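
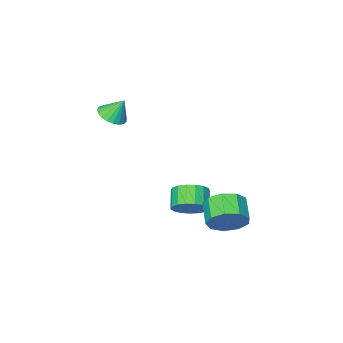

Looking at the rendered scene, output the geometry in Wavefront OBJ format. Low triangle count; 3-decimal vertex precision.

v -0.958 -4.177 1.524
v -0.284 -4.24 1.823
v -1.362 -3.783 2.516
v -0.279 -3.953 1.712
v -0.39 -3.705 1.568
v -0.6 -3.538 1.417
v -0.872 -3.482 1.284
v -1.159 -3.546 1.193
v -1.411 -3.719 1.159
v -1.585 -3.971 1.188
v -1.651 -4.259 1.276
v -1.596 -4.532 1.406
v -1.432 -4.744 1.557
v -1.186 -4.858 1.702
v -0.9 -4.854 1.817
v -0.625 -4.733 1.881
v -0.407 -4.515 1.883
v -3.71 0.85 -3.747
v -3.203 0.244 -4.343
v -3.722 -0.736 -3.789
v -4.23 -0.13 -3.193
v -2.845 0.371 -3.783
v -3.364 -0.609 -3.228
v -2.891 0.722 -3.206
v -3.411 -0.257 -2.651
v -3.321 1.134 -2.882
v -3.84 0.154 -2.328
v -3.933 1.412 -2.963
v -4.452 0.432 -2.409
v -4.441 1.427 -3.411
v -4.96 0.447 -2.856
v -4.607 1.173 -4.016
v -5.126 0.193 -3.462
v -4.353 0.767 -4.496
v -4.872 -0.213 -3.941
v -3.799 0.4 -4.625
v -4.318 -0.58 -4.07
v -3.42 -1.652 -4.174
v -2.972 -1.327 -3.49
v -3.471 -2.043 -2.822
v -3.92 -2.368 -3.506
v -3.322 -1.093 -3.502
v -3.822 -1.809 -2.833
v -3.694 -0.987 -3.667
v -4.194 -1.704 -2.998
v -4.004 -1.034 -3.948
v -4.504 -1.75 -3.28
v -4.18 -1.222 -4.282
v -4.68 -1.938 -3.613
v -4.182 -1.508 -4.59
v -4.682 -2.225 -3.922
v -4.009 -1.828 -4.804
v -4.509 -2.544 -4.135
v -3.702 -2.107 -4.873
v -4.202 -2.823 -4.204
v -3.329 -2.282 -4.782
v -3.829 -2.998 -4.114
v -2.978 -2.312 -4.552
v -3.478 -3.029 -3.883
v -2.728 -2.192 -4.235
v -3.228 -2.908 -3.567
v -2.636 -1.947 -3.905
v -3.136 -2.664 -3.236
v -2.724 -1.635 -3.636
v -3.224 -2.352 -2.967
f 2 1 4
f 2 4 3
f 4 1 5
f 4 5 3
f 5 1 6
f 5 6 3
f 6 1 7
f 6 7 3
f 7 1 8
f 7 8 3
f 8 1 9
f 8 9 3
f 9 1 10
f 9 10 3
f 10 1 11
f 10 11 3
f 11 1 12
f 11 12 3
f 12 1 13
f 12 13 3
f 13 1 14
f 13 14 3
f 14 1 15
f 14 15 3
f 15 1 16
f 15 16 3
f 16 1 17
f 16 17 3
f 17 1 2
f 17 2 3
f 19 18 22
f 19 22 20
f 20 22 23
f 20 23 21
f 22 18 24
f 22 24 23
f 23 24 25
f 23 25 21
f 24 18 26
f 24 26 25
f 25 26 27
f 25 27 21
f 26 18 28
f 26 28 27
f 27 28 29
f 27 29 21
f 28 18 30
f 28 30 29
f 29 30 31
f 29 31 21
f 30 18 32
f 30 32 31
f 31 32 33
f 31 33 21
f 32 18 34
f 32 34 33
f 33 34 35
f 33 35 21
f 34 18 36
f 34 36 35
f 35 36 37
f 35 37 21
f 36 18 19
f 36 19 37
f 37 19 20
f 37 20 21
f 39 38 42
f 39 42 40
f 40 42 43
f 40 43 41
f 42 38 44
f 42 44 43
f 43 44 45
f 43 45 41
f 44 38 46
f 44 46 45
f 45 46 47
f 45 47 41
f 46 38 48
f 46 48 47
f 47 48 49
f 47 49 41
f 48 38 50
f 48 50 49
f 49 50 51
f 49 51 41
f 50 38 52
f 50 52 51
f 51 52 53
f 51 53 41
f 52 38 54
f 52 54 53
f 53 54 55
f 53 55 41
f 54 38 56
f 54 56 55
f 55 56 57
f 55 57 41
f 56 38 58
f 56 58 57
f 57 58 59
f 57 59 41
f 58 38 60
f 58 60 59
f 59 60 61
f 59 61 41
f 60 38 62
f 60 62 61
f 61 62 63
f 61 63 41
f 62 38 64
f 62 64 63
f 63 64 65
f 63 65 41
f 64 38 39
f 64 39 65
f 65 39 40
f 65 40 41



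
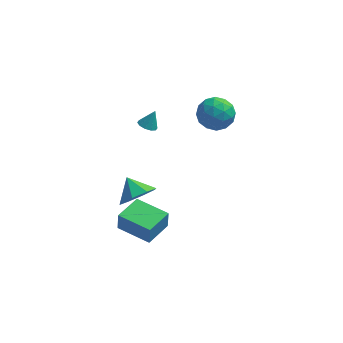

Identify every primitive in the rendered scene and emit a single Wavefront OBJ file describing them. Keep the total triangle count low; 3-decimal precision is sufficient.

v -2.639 -4.091 -2.933
v -2.6 -4.063 -1.865
v -1.867 -2.657 -2.999
v -1.829 -2.629 -1.93
v -0.931 -5.011 -2.97
v -0.893 -4.983 -1.901
v -0.16 -3.577 -3.035
v -0.121 -3.549 -1.967
v 1.249 3.431 0.155
v 2.101 3.435 0.841
v 1.319 1.665 0.079
v 2.171 1.669 0.765
v 1.178 1.953 1.125
v 1.135 3.044 1.171
v 2.285 2.056 -0.251
v 2.242 3.147 -0.205
v 2.741 2.585 0.59
v 2.057 2.522 1.44
v 1.363 2.578 -0.52
v 0.679 2.515 0.33
v 1.669 3.588 0.505
v 1.751 1.512 0.415
v 1.167 1.679 0.627
v 1.668 1.681 1.03
v 1.101 3.358 0.699
v 1.602 3.361 1.102
v 1.059 2.49 1.269
v 1.818 1.739 -0.182
v 2.319 1.742 0.221
v 1.752 3.419 -0.11
v 2.253 3.421 0.293
v 2.361 2.61 -0.349
v 2.546 3.091 0.76
v 2.587 2.053 0.716
v 2.654 2.28 0.118
v 2.629 2.922 0.146
v 2.144 3.054 1.26
v 2.185 2.015 1.215
v 1.601 2.182 1.427
v 1.576 2.824 1.454
v 2.52 2.554 1.112
v 1.235 3.085 -0.295
v 1.276 2.046 -0.34
v 1.844 2.276 -0.534
v 1.819 2.918 -0.507
v 0.833 3.047 0.204
v 0.874 2.009 0.16
v 0.791 2.178 0.774
v 0.766 2.82 0.802
v 0.9 2.546 -0.192
v -1.893 -1.771 -2.686
v -1.113 -1.008 -2.824
v -2.567 -0.949 -1.954
v -1.71 -0.969 -3.417
v -2.414 -1.4 -3.581
v -2.813 -2.048 -3.221
v -2.674 -2.534 -2.548
v -2.077 -2.572 -1.955
v -1.372 -2.141 -1.791
v -0.973 -1.493 -2.151
v -1.707 0.995 0.662
v -1.236 0.704 0.581
v -1.333 1.345 1.578
v -1.192 1.018 0.443
v -1.345 1.324 0.389
v -1.636 1.504 0.439
v -1.954 1.49 0.574
v -2.178 1.287 0.743
v -2.222 0.972 0.88
v -2.069 0.666 0.935
v -1.778 0.486 0.885
v -1.459 0.5 0.749
f 2 4 1
f 5 2 1
f 1 4 3
f 3 5 1
f 2 8 4
f 6 2 5
f 6 8 2
f 4 8 3
f 7 5 3
f 3 8 7
f 7 6 5
f 8 6 7
f 9 46 25
f 46 20 49
f 25 49 14
f 46 49 25
f 9 25 21
f 25 14 26
f 21 26 10
f 25 26 21
f 9 21 30
f 21 10 31
f 30 31 16
f 21 31 30
f 9 30 42
f 30 16 45
f 42 45 19
f 30 45 42
f 9 42 46
f 42 19 50
f 46 50 20
f 42 50 46
f 10 26 37
f 26 14 40
f 37 40 18
f 26 40 37
f 14 49 27
f 49 20 48
f 27 48 13
f 49 48 27
f 20 50 47
f 50 19 43
f 47 43 11
f 50 43 47
f 19 45 44
f 45 16 32
f 44 32 15
f 45 32 44
f 16 31 36
f 31 10 33
f 36 33 17
f 31 33 36
f 12 38 24
f 38 18 39
f 24 39 13
f 38 39 24
f 12 24 22
f 24 13 23
f 22 23 11
f 24 23 22
f 12 22 29
f 22 11 28
f 29 28 15
f 22 28 29
f 12 29 34
f 29 15 35
f 34 35 17
f 29 35 34
f 12 34 38
f 34 17 41
f 38 41 18
f 34 41 38
f 13 39 27
f 39 18 40
f 27 40 14
f 39 40 27
f 11 23 47
f 23 13 48
f 47 48 20
f 23 48 47
f 15 28 44
f 28 11 43
f 44 43 19
f 28 43 44
f 17 35 36
f 35 15 32
f 36 32 16
f 35 32 36
f 18 41 37
f 41 17 33
f 37 33 10
f 41 33 37
f 52 51 54
f 52 54 53
f 54 51 55
f 54 55 53
f 55 51 56
f 55 56 53
f 56 51 57
f 56 57 53
f 57 51 58
f 57 58 53
f 58 51 59
f 58 59 53
f 59 51 60
f 59 60 53
f 60 51 52
f 60 52 53
f 62 61 64
f 62 64 63
f 64 61 65
f 64 65 63
f 65 61 66
f 65 66 63
f 66 61 67
f 66 67 63
f 67 61 68
f 67 68 63
f 68 61 69
f 68 69 63
f 69 61 70
f 69 70 63
f 70 61 71
f 70 71 63
f 71 61 72
f 71 72 63
f 72 61 62
f 72 62 63



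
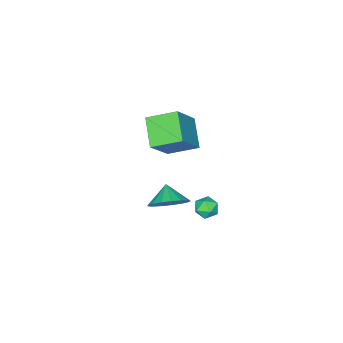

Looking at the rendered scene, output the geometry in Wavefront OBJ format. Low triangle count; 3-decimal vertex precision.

v -0.266 -2.088 -3.036
v 0.023 -1.759 -2.498
v 0.717 -2.581 -3.262
v 1.006 -2.252 -2.724
v 0.536 -2.751 -2.614
v -0.071 -2.446 -2.474
v 0.811 -1.894 -3.286
v 0.204 -1.589 -3.146
v 0.689 -1.639 -2.653
v 0.519 -2.168 -2.237
v 0.221 -2.172 -3.523
v 0.051 -2.701 -3.107
v 1.602 -3.615 1.335
v 0.694 -4.746 2.296
v 0.716 -2.363 1.969
v -0.192 -3.494 2.931
v 3.052 -3.406 2.949
v 2.144 -4.537 3.911
v 2.166 -2.154 3.584
v 1.258 -3.285 4.545
v 2.328 -2.881 -1.596
v 3.079 -2.709 -0.868
v 1.792 -3.559 -0.884
v 2.737 -2.345 -0.778
v 2.301 -2.104 -0.876
v 1.872 -2.04 -1.138
v 1.547 -2.17 -1.506
v 1.401 -2.462 -1.894
v 1.467 -2.85 -2.214
v 1.73 -3.245 -2.392
v 2.13 -3.557 -2.388
v 2.576 -3.714 -2.203
v 2.964 -3.68 -1.879
v 3.207 -3.463 -1.49
v 3.248 -3.112 -1.125
f 1 12 6
f 1 6 2
f 1 2 8
f 1 8 11
f 1 11 12
f 2 6 10
f 6 12 5
f 12 11 3
f 11 8 7
f 8 2 9
f 4 10 5
f 4 5 3
f 4 3 7
f 4 7 9
f 4 9 10
f 5 10 6
f 3 5 12
f 7 3 11
f 9 7 8
f 10 9 2
f 14 16 13
f 17 14 13
f 13 16 15
f 15 17 13
f 14 20 16
f 18 14 17
f 18 20 14
f 16 20 15
f 19 17 15
f 15 20 19
f 19 18 17
f 20 18 19
f 22 21 24
f 22 24 23
f 24 21 25
f 24 25 23
f 25 21 26
f 25 26 23
f 26 21 27
f 26 27 23
f 27 21 28
f 27 28 23
f 28 21 29
f 28 29 23
f 29 21 30
f 29 30 23
f 30 21 31
f 30 31 23
f 31 21 32
f 31 32 23
f 32 21 33
f 32 33 23
f 33 21 34
f 33 34 23
f 34 21 35
f 34 35 23
f 35 21 22
f 35 22 23



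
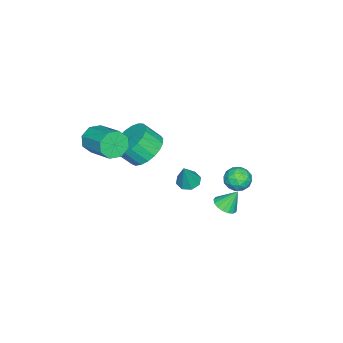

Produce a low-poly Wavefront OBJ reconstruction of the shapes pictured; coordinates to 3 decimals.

v 0.394 -1.528 1.622
v 1.406 -1.312 1.393
v 1.759 -2.036 2.269
v 0.746 -2.252 2.498
v 1.31 -1 1.689
v 1.663 -1.724 2.565
v 1.057 -0.779 1.974
v 1.409 -1.504 2.85
v 0.688 -0.688 2.198
v 1.041 -1.412 3.074
v 0.269 -0.742 2.322
v 0.621 -1.466 3.198
v -0.129 -0.932 2.326
v 0.224 -1.656 3.201
v -0.437 -1.225 2.207
v -0.084 -1.949 3.083
v -0.6 -1.57 1.988
v -0.248 -2.294 2.864
v -0.592 -1.908 1.705
v -0.24 -2.632 2.581
v -0.414 -2.18 1.408
v -0.061 -2.905 2.284
v -0.096 -2.34 1.148
v 0.257 -3.064 2.024
v 0.307 -2.359 0.97
v 0.66 -3.083 1.846
v 0.725 -2.234 0.904
v 1.077 -2.959 1.78
v 1.085 -1.988 0.963
v 1.438 -2.712 1.839
v 1.326 -1.661 1.136
v 1.679 -2.386 2.012
v 2.567 3.536 1.162
v 3.066 3.902 1.117
v 2.293 4.024 2.098
v 2.853 4.054 0.976
v 2.576 4.087 0.878
v 2.296 3.994 0.844
v 2.078 3.797 0.884
v 1.972 3.539 0.987
v 2.002 3.281 1.13
v 2.162 3.082 1.281
v 2.414 2.986 1.404
v 2.702 3.017 1.472
v 2.958 3.166 1.469
v 3.125 3.4 1.396
v 3.163 3.666 1.269
v -1.618 -0.309 -1.7
v -1.257 -0.805 -1.845
v -1.002 -0.271 -0.3
v -1.044 -0.385 -1.95
v -1.168 0.079 -1.909
v -1.554 0.316 -1.745
v -1.978 0.187 -1.555
v -2.191 -0.233 -1.45
v -2.068 -0.698 -1.492
v -1.681 -0.934 -1.655
v -1.915 2.803 -0.369
v -1.283 3.048 -0.656
v -1.377 1.792 -0.044
v -0.745 2.037 -0.331
v -1.02 2.352 0.274
v -1.353 2.977 0.073
v -1.307 1.863 -0.773
v -1.64 2.488 -0.974
v -0.907 2.466 -0.906
v -0.73 2.769 -0.259
v -1.93 2.071 -0.441
v -1.753 2.374 0.206
v -1.647 3.014 -0.541
v -1.013 1.826 -0.159
v -1.175 2.011 0.197
v -0.804 2.155 0.028
v -1.688 2.973 -0.112
v -1.316 3.116 -0.281
v -1.161 2.708 0.265
v -1.344 1.724 -0.419
v -0.972 1.867 -0.588
v -1.856 2.685 -0.728
v -1.485 2.829 -0.897
v -1.499 2.132 -0.965
v -1.054 2.816 -0.857
v -0.737 2.222 -0.666
v -1.068 2.12 -0.926
v -1.264 2.487 -1.044
v -0.95 2.994 -0.476
v -0.633 2.4 -0.285
v -0.795 2.585 0.07
v -0.991 2.953 -0.048
v -0.729 2.652 -0.623
v -2.027 2.44 -0.415
v -1.71 1.846 -0.224
v -1.669 1.887 -0.652
v -1.865 2.255 -0.77
v -1.923 2.618 -0.034
v -1.606 2.024 0.157
v -1.396 2.353 0.344
v -1.592 2.72 0.226
v -1.931 2.188 -0.077
v 2.145 -3.284 3.115
v 2.639 -3.284 2.499
v 3.449 -1.875 3.148
v 2.955 -1.876 3.765
v 2.143 -2.953 2.398
v 2.953 -1.544 3.048
v 1.648 -2.816 2.718
v 2.458 -1.407 3.368
v 1.445 -2.953 3.271
v 2.255 -1.545 3.92
v 1.651 -3.285 3.732
v 2.461 -1.876 4.381
v 2.147 -3.616 3.832
v 2.957 -2.207 4.482
v 2.642 -3.753 3.512
v 3.452 -2.344 4.162
v 2.845 -3.615 2.96
v 3.655 -2.207 3.609
f 2 1 5
f 2 5 3
f 3 5 6
f 3 6 4
f 5 1 7
f 5 7 6
f 6 7 8
f 6 8 4
f 7 1 9
f 7 9 8
f 8 9 10
f 8 10 4
f 9 1 11
f 9 11 10
f 10 11 12
f 10 12 4
f 11 1 13
f 11 13 12
f 12 13 14
f 12 14 4
f 13 1 15
f 13 15 14
f 14 15 16
f 14 16 4
f 15 1 17
f 15 17 16
f 16 17 18
f 16 18 4
f 17 1 19
f 17 19 18
f 18 19 20
f 18 20 4
f 19 1 21
f 19 21 20
f 20 21 22
f 20 22 4
f 21 1 23
f 21 23 22
f 22 23 24
f 22 24 4
f 23 1 25
f 23 25 24
f 24 25 26
f 24 26 4
f 25 1 27
f 25 27 26
f 26 27 28
f 26 28 4
f 27 1 29
f 27 29 28
f 28 29 30
f 28 30 4
f 29 1 31
f 29 31 30
f 30 31 32
f 30 32 4
f 31 1 2
f 31 2 32
f 32 2 3
f 32 3 4
f 34 33 36
f 34 36 35
f 36 33 37
f 36 37 35
f 37 33 38
f 37 38 35
f 38 33 39
f 38 39 35
f 39 33 40
f 39 40 35
f 40 33 41
f 40 41 35
f 41 33 42
f 41 42 35
f 42 33 43
f 42 43 35
f 43 33 44
f 43 44 35
f 44 33 45
f 44 45 35
f 45 33 46
f 45 46 35
f 46 33 47
f 46 47 35
f 47 33 34
f 47 34 35
f 49 48 51
f 49 51 50
f 51 48 52
f 51 52 50
f 52 48 53
f 52 53 50
f 53 48 54
f 53 54 50
f 54 48 55
f 54 55 50
f 55 48 56
f 55 56 50
f 56 48 57
f 56 57 50
f 57 48 49
f 57 49 50
f 58 95 74
f 95 69 98
f 74 98 63
f 95 98 74
f 58 74 70
f 74 63 75
f 70 75 59
f 74 75 70
f 58 70 79
f 70 59 80
f 79 80 65
f 70 80 79
f 58 79 91
f 79 65 94
f 91 94 68
f 79 94 91
f 58 91 95
f 91 68 99
f 95 99 69
f 91 99 95
f 59 75 86
f 75 63 89
f 86 89 67
f 75 89 86
f 63 98 76
f 98 69 97
f 76 97 62
f 98 97 76
f 69 99 96
f 99 68 92
f 96 92 60
f 99 92 96
f 68 94 93
f 94 65 81
f 93 81 64
f 94 81 93
f 65 80 85
f 80 59 82
f 85 82 66
f 80 82 85
f 61 87 73
f 87 67 88
f 73 88 62
f 87 88 73
f 61 73 71
f 73 62 72
f 71 72 60
f 73 72 71
f 61 71 78
f 71 60 77
f 78 77 64
f 71 77 78
f 61 78 83
f 78 64 84
f 83 84 66
f 78 84 83
f 61 83 87
f 83 66 90
f 87 90 67
f 83 90 87
f 62 88 76
f 88 67 89
f 76 89 63
f 88 89 76
f 60 72 96
f 72 62 97
f 96 97 69
f 72 97 96
f 64 77 93
f 77 60 92
f 93 92 68
f 77 92 93
f 66 84 85
f 84 64 81
f 85 81 65
f 84 81 85
f 67 90 86
f 90 66 82
f 86 82 59
f 90 82 86
f 101 100 104
f 101 104 102
f 102 104 105
f 102 105 103
f 104 100 106
f 104 106 105
f 105 106 107
f 105 107 103
f 106 100 108
f 106 108 107
f 107 108 109
f 107 109 103
f 108 100 110
f 108 110 109
f 109 110 111
f 109 111 103
f 110 100 112
f 110 112 111
f 111 112 113
f 111 113 103
f 112 100 114
f 112 114 113
f 113 114 115
f 113 115 103
f 114 100 116
f 114 116 115
f 115 116 117
f 115 117 103
f 116 100 101
f 116 101 117
f 117 101 102
f 117 102 103



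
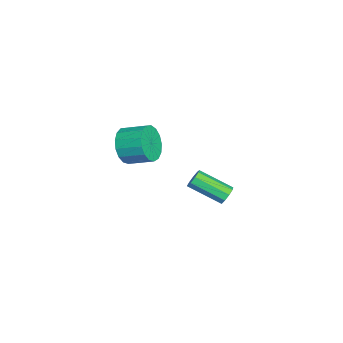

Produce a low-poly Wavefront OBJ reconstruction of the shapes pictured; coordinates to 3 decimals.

v 1.568 -1.846 3.722
v 2.19 -1.679 2.868
v 2.534 -0.426 3.363
v 1.912 -0.594 4.218
v 1.733 -1.497 2.725
v 2.077 -0.244 3.22
v 1.239 -1.395 2.81
v 1.582 -0.142 3.305
v 0.82 -1.396 3.104
v 1.163 -0.144 3.6
v 0.572 -1.501 3.54
v 0.916 -0.248 4.036
v 0.553 -1.684 4.018
v 0.896 -0.432 4.513
v 0.766 -1.905 4.428
v 1.11 -0.653 4.923
v 1.163 -2.112 4.676
v 1.507 -0.86 5.172
v 1.653 -2.259 4.706
v 1.997 -1.006 5.201
v 2.123 -2.31 4.51
v 2.467 -1.058 5.006
v 2.467 -2.256 4.134
v 2.81 -1.003 4.63
v 2.604 -2.107 3.664
v 2.948 -0.855 4.159
v 2.504 -1.899 3.207
v 2.848 -0.647 3.702
v -1.868 2.986 -2.553
v -1.45 3.104 -2.139
v -1.893 1.351 -1.193
v -2.312 1.234 -1.607
v -1.812 3.259 -2.021
v -2.255 1.506 -1.076
v -2.2 3.286 -2.152
v -2.643 1.534 -1.207
v -2.433 3.173 -2.471
v -2.876 1.421 -1.525
v -2.402 2.973 -2.828
v -2.845 1.22 -1.882
v -2.121 2.779 -3.056
v -2.564 1.026 -2.11
v -1.723 2.682 -3.049
v -2.166 0.929 -2.103
v -1.392 2.727 -2.81
v -1.835 0.975 -1.864
v -1.285 2.894 -2.45
v -1.728 1.141 -1.505
f 2 1 5
f 2 5 3
f 3 5 6
f 3 6 4
f 5 1 7
f 5 7 6
f 6 7 8
f 6 8 4
f 7 1 9
f 7 9 8
f 8 9 10
f 8 10 4
f 9 1 11
f 9 11 10
f 10 11 12
f 10 12 4
f 11 1 13
f 11 13 12
f 12 13 14
f 12 14 4
f 13 1 15
f 13 15 14
f 14 15 16
f 14 16 4
f 15 1 17
f 15 17 16
f 16 17 18
f 16 18 4
f 17 1 19
f 17 19 18
f 18 19 20
f 18 20 4
f 19 1 21
f 19 21 20
f 20 21 22
f 20 22 4
f 21 1 23
f 21 23 22
f 22 23 24
f 22 24 4
f 23 1 25
f 23 25 24
f 24 25 26
f 24 26 4
f 25 1 27
f 25 27 26
f 26 27 28
f 26 28 4
f 27 1 2
f 27 2 28
f 28 2 3
f 28 3 4
f 30 29 33
f 30 33 31
f 31 33 34
f 31 34 32
f 33 29 35
f 33 35 34
f 34 35 36
f 34 36 32
f 35 29 37
f 35 37 36
f 36 37 38
f 36 38 32
f 37 29 39
f 37 39 38
f 38 39 40
f 38 40 32
f 39 29 41
f 39 41 40
f 40 41 42
f 40 42 32
f 41 29 43
f 41 43 42
f 42 43 44
f 42 44 32
f 43 29 45
f 43 45 44
f 44 45 46
f 44 46 32
f 45 29 47
f 45 47 46
f 46 47 48
f 46 48 32
f 47 29 30
f 47 30 48
f 48 30 31
f 48 31 32



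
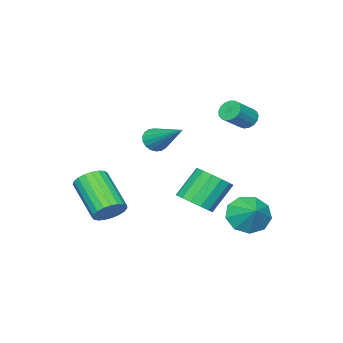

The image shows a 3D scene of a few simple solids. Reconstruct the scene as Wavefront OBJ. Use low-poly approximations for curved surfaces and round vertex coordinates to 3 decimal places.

v 1.299 0.892 1.39
v 1.763 0.618 1.653
v 1.701 2.588 2.45
v 1.874 0.727 1.436
v 1.871 0.869 1.21
v 1.755 1.016 1.019
v 1.548 1.138 0.902
v 1.292 1.211 0.882
v 1.038 1.222 0.962
v 0.835 1.167 1.127
v 0.724 1.057 1.344
v 0.727 0.915 1.57
v 0.844 0.768 1.76
v 1.05 0.646 1.877
v 1.306 0.573 1.898
v 1.561 0.563 1.818
v 0.425 2.15 -2.062
v 1.104 2.089 -1.538
v 0.154 2.389 -0.273
v -0.525 2.45 -0.798
v 1.086 2.518 -1.653
v 0.136 2.818 -0.389
v 0.891 2.849 -1.878
v -0.059 3.149 -0.614
v 0.571 2.993 -2.153
v -0.379 3.293 -0.888
v 0.212 2.91 -2.403
v -0.738 3.21 -1.138
v -0.09 2.624 -2.562
v -1.04 2.924 -1.297
v -0.254 2.211 -2.587
v -1.204 2.511 -1.322
v -0.236 1.782 -2.471
v -1.186 2.082 -1.207
v -0.041 1.451 -2.246
v -0.991 1.751 -0.982
v 0.279 1.307 -1.972
v -0.671 1.607 -0.707
v 0.638 1.39 -1.722
v -0.312 1.69 -0.457
v 0.94 1.676 -1.563
v -0.01 1.976 -0.298
v -2.884 2.267 1.672
v -2.567 2.348 1.231
v -1.538 2.215 1.946
v -1.856 2.133 2.388
v -2.603 2.59 1.328
v -1.574 2.457 2.043
v -2.704 2.758 1.504
v -1.675 2.625 2.219
v -2.846 2.813 1.719
v -1.817 2.68 2.434
v -2.997 2.743 1.923
v -1.968 2.61 2.638
v -3.122 2.564 2.069
v -2.093 2.431 2.785
v -3.193 2.317 2.125
v -2.164 2.183 2.84
v -3.193 2.058 2.077
v -2.164 1.925 2.792
v -3.122 1.847 1.936
v -2.094 1.714 2.652
v -2.997 1.732 1.735
v -1.969 1.599 2.45
v -2.846 1.74 1.52
v -1.818 1.606 2.235
v -2.704 1.868 1.339
v -1.675 1.735 2.054
v -2.603 2.088 1.235
v -1.575 1.954 1.95
v 2.599 -0.383 -2.504
v 3.215 -0.78 -2.706
v 2.637 -2.313 -1.458
v 2.021 -1.917 -1.256
v 3.321 -0.617 -2.457
v 2.743 -2.15 -1.209
v 3.301 -0.413 -2.216
v 2.724 -1.947 -0.968
v 3.161 -0.205 -2.025
v 2.583 -1.738 -0.776
v 2.923 -0.027 -1.916
v 2.345 -1.56 -0.668
v 2.629 0.089 -1.91
v 2.051 -1.444 -0.661
v 2.33 0.124 -2.006
v 1.752 -1.41 -0.757
v 2.078 0.07 -2.188
v 1.5 -1.463 -0.94
v 1.915 -0.061 -2.425
v 1.337 -1.595 -1.177
v 1.871 -0.249 -2.676
v 1.293 -1.782 -1.427
v 1.953 -0.459 -2.897
v 1.375 -1.993 -1.648
v 2.146 -0.657 -3.05
v 1.568 -2.19 -1.801
v 2.418 -0.807 -3.109
v 1.84 -2.34 -1.86
v 2.721 -0.884 -3.063
v 2.143 -2.417 -1.814
v 3.003 -0.874 -2.92
v 2.425 -2.408 -1.672
v -1.43 3.466 -2.962
v -0.613 2.926 -3.002
v -0.85 4.294 -2.298
v -0.631 3.353 -3.519
v -1.023 3.833 -3.775
v -1.606 4.141 -3.651
v -2.106 4.133 -3.204
v -2.29 3.813 -2.645
v -2.071 3.331 -2.234
v -1.553 2.911 -2.164
v -0.977 2.752 -2.467
f 2 1 4
f 2 4 3
f 4 1 5
f 4 5 3
f 5 1 6
f 5 6 3
f 6 1 7
f 6 7 3
f 7 1 8
f 7 8 3
f 8 1 9
f 8 9 3
f 9 1 10
f 9 10 3
f 10 1 11
f 10 11 3
f 11 1 12
f 11 12 3
f 12 1 13
f 12 13 3
f 13 1 14
f 13 14 3
f 14 1 15
f 14 15 3
f 15 1 16
f 15 16 3
f 16 1 2
f 16 2 3
f 18 17 21
f 18 21 19
f 19 21 22
f 19 22 20
f 21 17 23
f 21 23 22
f 22 23 24
f 22 24 20
f 23 17 25
f 23 25 24
f 24 25 26
f 24 26 20
f 25 17 27
f 25 27 26
f 26 27 28
f 26 28 20
f 27 17 29
f 27 29 28
f 28 29 30
f 28 30 20
f 29 17 31
f 29 31 30
f 30 31 32
f 30 32 20
f 31 17 33
f 31 33 32
f 32 33 34
f 32 34 20
f 33 17 35
f 33 35 34
f 34 35 36
f 34 36 20
f 35 17 37
f 35 37 36
f 36 37 38
f 36 38 20
f 37 17 39
f 37 39 38
f 38 39 40
f 38 40 20
f 39 17 41
f 39 41 40
f 40 41 42
f 40 42 20
f 41 17 18
f 41 18 42
f 42 18 19
f 42 19 20
f 44 43 47
f 44 47 45
f 45 47 48
f 45 48 46
f 47 43 49
f 47 49 48
f 48 49 50
f 48 50 46
f 49 43 51
f 49 51 50
f 50 51 52
f 50 52 46
f 51 43 53
f 51 53 52
f 52 53 54
f 52 54 46
f 53 43 55
f 53 55 54
f 54 55 56
f 54 56 46
f 55 43 57
f 55 57 56
f 56 57 58
f 56 58 46
f 57 43 59
f 57 59 58
f 58 59 60
f 58 60 46
f 59 43 61
f 59 61 60
f 60 61 62
f 60 62 46
f 61 43 63
f 61 63 62
f 62 63 64
f 62 64 46
f 63 43 65
f 63 65 64
f 64 65 66
f 64 66 46
f 65 43 67
f 65 67 66
f 66 67 68
f 66 68 46
f 67 43 69
f 67 69 68
f 68 69 70
f 68 70 46
f 69 43 44
f 69 44 70
f 70 44 45
f 70 45 46
f 72 71 75
f 72 75 73
f 73 75 76
f 73 76 74
f 75 71 77
f 75 77 76
f 76 77 78
f 76 78 74
f 77 71 79
f 77 79 78
f 78 79 80
f 78 80 74
f 79 71 81
f 79 81 80
f 80 81 82
f 80 82 74
f 81 71 83
f 81 83 82
f 82 83 84
f 82 84 74
f 83 71 85
f 83 85 84
f 84 85 86
f 84 86 74
f 85 71 87
f 85 87 86
f 86 87 88
f 86 88 74
f 87 71 89
f 87 89 88
f 88 89 90
f 88 90 74
f 89 71 91
f 89 91 90
f 90 91 92
f 90 92 74
f 91 71 93
f 91 93 92
f 92 93 94
f 92 94 74
f 93 71 95
f 93 95 94
f 94 95 96
f 94 96 74
f 95 71 97
f 95 97 96
f 96 97 98
f 96 98 74
f 97 71 99
f 97 99 98
f 98 99 100
f 98 100 74
f 99 71 101
f 99 101 100
f 100 101 102
f 100 102 74
f 101 71 72
f 101 72 102
f 102 72 73
f 102 73 74
f 104 103 106
f 104 106 105
f 106 103 107
f 106 107 105
f 107 103 108
f 107 108 105
f 108 103 109
f 108 109 105
f 109 103 110
f 109 110 105
f 110 103 111
f 110 111 105
f 111 103 112
f 111 112 105
f 112 103 113
f 112 113 105
f 113 103 104
f 113 104 105



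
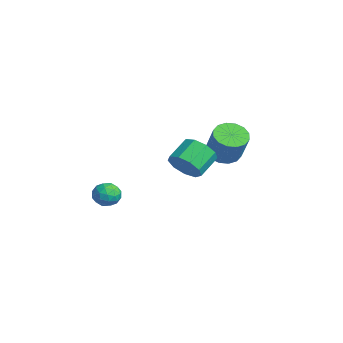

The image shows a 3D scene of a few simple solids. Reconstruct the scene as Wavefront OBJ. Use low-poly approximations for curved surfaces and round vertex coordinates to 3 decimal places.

v -1.323 -1.974 0.58
v -0.759 -2.478 0.609
v -2.101 -2.862 0.251
v -1.537 -3.366 0.28
v -1.797 -3.052 0.918
v -1.316 -2.503 1.121
v -1.544 -2.837 -0.261
v -1.063 -2.288 -0.058
v -0.896 -3.012 0.089
v -1.052 -3.145 0.818
v -1.808 -2.195 0.042
v -1.964 -2.328 0.771
v -0.973 -2.148 0.623
v -1.887 -3.192 0.237
v -2.04 -3.007 0.612
v -1.708 -3.304 0.629
v -1.3 -2.163 0.924
v -0.969 -2.459 0.941
v -1.579 -2.797 1.123
v -1.891 -2.881 -0.081
v -1.56 -3.177 -0.064
v -1.152 -2.036 0.231
v -0.82 -2.333 0.248
v -1.281 -2.543 -0.263
v -0.722 -2.758 0.335
v -1.179 -3.28 0.141
v -1.183 -2.969 -0.177
v -0.9 -2.646 -0.057
v -0.814 -2.836 0.763
v -1.271 -3.358 0.57
v -1.423 -3.174 0.945
v -1.141 -2.851 1.064
v -0.894 -3.15 0.457
v -1.589 -1.982 0.29
v -2.046 -2.504 0.097
v -1.719 -2.489 -0.204
v -1.437 -2.166 -0.085
v -1.681 -2.06 0.719
v -2.138 -2.582 0.525
v -1.96 -2.694 0.917
v -1.677 -2.371 1.037
v -1.966 -2.19 0.403
v 0.658 0.503 2.762
v 1.382 0.521 3.376
v 0.767 1.555 4.072
v 0.042 1.537 3.458
v 1.501 0.925 2.881
v 0.885 1.959 3.577
v 1.225 1.131 2.33
v 0.609 2.165 3.026
v 0.683 1.044 1.981
v 0.068 2.078 2.677
v 0.13 0.703 1.998
v -0.486 1.737 2.694
v -0.176 0.269 2.372
v -0.792 1.303 3.068
v -0.092 -0.056 2.929
v -0.708 0.978 3.624
v 0.343 -0.119 3.407
v -0.273 0.915 4.103
v 0.925 0.109 3.584
v 0.309 1.143 4.28
v -2.39 3.67 1.811
v -1.712 3.176 1.432
v -0.812 3.216 2.991
v -1.49 3.71 3.369
v -1.594 3.63 1.352
v -0.694 3.67 2.91
v -1.688 4.095 1.395
v -0.788 4.135 2.953
v -1.971 4.446 1.549
v -1.071 4.486 3.107
v -2.366 4.589 1.773
v -1.466 4.629 3.331
v -2.767 4.486 2.008
v -1.867 4.526 3.566
v -3.068 4.164 2.189
v -2.168 4.204 3.748
v -3.186 3.71 2.27
v -2.286 3.75 3.828
v -3.092 3.245 2.227
v -2.192 3.285 3.785
v -2.809 2.894 2.073
v -1.909 2.934 3.631
v -2.414 2.751 1.849
v -1.514 2.791 3.407
v -2.013 2.854 1.614
v -1.113 2.894 3.172
f 1 38 17
f 38 12 41
f 17 41 6
f 38 41 17
f 1 17 13
f 17 6 18
f 13 18 2
f 17 18 13
f 1 13 22
f 13 2 23
f 22 23 8
f 13 23 22
f 1 22 34
f 22 8 37
f 34 37 11
f 22 37 34
f 1 34 38
f 34 11 42
f 38 42 12
f 34 42 38
f 2 18 29
f 18 6 32
f 29 32 10
f 18 32 29
f 6 41 19
f 41 12 40
f 19 40 5
f 41 40 19
f 12 42 39
f 42 11 35
f 39 35 3
f 42 35 39
f 11 37 36
f 37 8 24
f 36 24 7
f 37 24 36
f 8 23 28
f 23 2 25
f 28 25 9
f 23 25 28
f 4 30 16
f 30 10 31
f 16 31 5
f 30 31 16
f 4 16 14
f 16 5 15
f 14 15 3
f 16 15 14
f 4 14 21
f 14 3 20
f 21 20 7
f 14 20 21
f 4 21 26
f 21 7 27
f 26 27 9
f 21 27 26
f 4 26 30
f 26 9 33
f 30 33 10
f 26 33 30
f 5 31 19
f 31 10 32
f 19 32 6
f 31 32 19
f 3 15 39
f 15 5 40
f 39 40 12
f 15 40 39
f 7 20 36
f 20 3 35
f 36 35 11
f 20 35 36
f 9 27 28
f 27 7 24
f 28 24 8
f 27 24 28
f 10 33 29
f 33 9 25
f 29 25 2
f 33 25 29
f 44 43 47
f 44 47 45
f 45 47 48
f 45 48 46
f 47 43 49
f 47 49 48
f 48 49 50
f 48 50 46
f 49 43 51
f 49 51 50
f 50 51 52
f 50 52 46
f 51 43 53
f 51 53 52
f 52 53 54
f 52 54 46
f 53 43 55
f 53 55 54
f 54 55 56
f 54 56 46
f 55 43 57
f 55 57 56
f 56 57 58
f 56 58 46
f 57 43 59
f 57 59 58
f 58 59 60
f 58 60 46
f 59 43 61
f 59 61 60
f 60 61 62
f 60 62 46
f 61 43 44
f 61 44 62
f 62 44 45
f 62 45 46
f 64 63 67
f 64 67 65
f 65 67 68
f 65 68 66
f 67 63 69
f 67 69 68
f 68 69 70
f 68 70 66
f 69 63 71
f 69 71 70
f 70 71 72
f 70 72 66
f 71 63 73
f 71 73 72
f 72 73 74
f 72 74 66
f 73 63 75
f 73 75 74
f 74 75 76
f 74 76 66
f 75 63 77
f 75 77 76
f 76 77 78
f 76 78 66
f 77 63 79
f 77 79 78
f 78 79 80
f 78 80 66
f 79 63 81
f 79 81 80
f 80 81 82
f 80 82 66
f 81 63 83
f 81 83 82
f 82 83 84
f 82 84 66
f 83 63 85
f 83 85 84
f 84 85 86
f 84 86 66
f 85 63 87
f 85 87 86
f 86 87 88
f 86 88 66
f 87 63 64
f 87 64 88
f 88 64 65
f 88 65 66



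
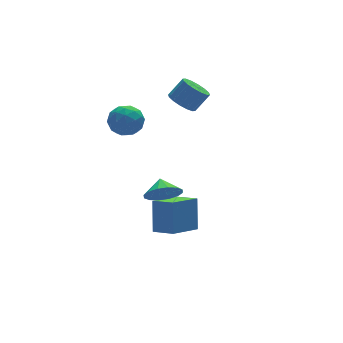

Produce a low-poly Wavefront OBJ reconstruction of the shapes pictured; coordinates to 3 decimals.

v -2.908 -2.924 -3.46
v -2.461 -1.997 -1.675
v -3.552 -1.752 -3.907
v -3.105 -0.825 -2.123
v -1.035 -2.215 -4.297
v -0.588 -1.288 -2.513
v -1.679 -1.043 -4.745
v -1.232 -0.116 -2.96
v 0.516 2.754 2.541
v 1.199 3.058 1.972
v 2.108 3.029 3.05
v 1.424 2.726 3.619
v 0.997 3.462 2.153
v 1.906 3.433 3.231
v 0.666 3.676 2.438
v 1.575 3.648 3.516
v 0.295 3.644 2.751
v 1.204 3.615 3.828
v -0.017 3.373 3.007
v 0.891 3.344 4.085
v -0.187 2.936 3.139
v 0.722 2.907 4.216
v -0.168 2.451 3.11
v 0.741 2.422 4.188
v 0.034 2.047 2.929
v 0.943 2.018 4.007
v 0.365 1.832 2.644
v 1.274 1.804 3.722
v 0.736 1.865 2.332
v 1.645 1.836 3.409
v 1.049 2.136 2.075
v 1.957 2.107 3.153
v 1.218 2.573 1.944
v 2.127 2.544 3.021
v -3.298 2.059 2.999
v -2.737 1.133 3.012
v -4.623 1.267 3.828
v -4.062 0.341 3.841
v -3.74 1.178 4.448
v -2.921 1.667 3.936
v -4.439 0.733 2.904
v -3.62 1.222 2.392
v -3.442 0.313 2.954
v -3.01 0.588 3.907
v -4.35 1.812 2.933
v -3.918 2.087 3.886
v -2.901 1.665 2.933
v -4.459 0.735 3.907
v -4.27 1.227 4.264
v -3.94 0.682 4.272
v -3.009 1.98 3.475
v -2.679 1.435 3.483
v -3.269 1.462 4.327
v -4.681 0.965 3.357
v -4.351 0.42 3.365
v -3.42 1.718 2.568
v -3.09 1.173 2.576
v -4.091 0.938 2.513
v -2.986 0.639 2.906
v -3.765 0.174 3.393
v -3.987 0.404 2.843
v -3.505 0.691 2.542
v -2.732 0.801 3.467
v -3.511 0.336 3.954
v -3.321 0.828 4.311
v -2.84 1.115 4.01
v -3.146 0.319 3.432
v -3.849 2.064 2.886
v -4.628 1.599 3.373
v -4.52 1.285 2.83
v -4.039 1.572 2.529
v -3.595 2.226 3.447
v -4.374 1.761 3.934
v -3.855 1.709 4.298
v -3.373 1.996 3.997
v -4.214 2.081 3.408
v -3.964 -3.871 0.943
v -2.923 -4.09 0.822
v -3.716 -2.989 1.477
v -3.059 -3.784 0.38
v -3.436 -3.503 0.089
v -3.955 -3.319 0.027
v -4.477 -3.284 0.21
v -4.86 -3.406 0.59
v -5.004 -3.653 1.065
v -4.869 -3.958 1.507
v -4.491 -4.24 1.798
v -3.972 -4.423 1.86
v -3.451 -4.458 1.677
v -3.067 -4.336 1.296
f 2 4 1
f 5 2 1
f 1 4 3
f 3 5 1
f 2 8 4
f 6 2 5
f 6 8 2
f 4 8 3
f 7 5 3
f 3 8 7
f 7 6 5
f 8 6 7
f 10 9 13
f 10 13 11
f 11 13 14
f 11 14 12
f 13 9 15
f 13 15 14
f 14 15 16
f 14 16 12
f 15 9 17
f 15 17 16
f 16 17 18
f 16 18 12
f 17 9 19
f 17 19 18
f 18 19 20
f 18 20 12
f 19 9 21
f 19 21 20
f 20 21 22
f 20 22 12
f 21 9 23
f 21 23 22
f 22 23 24
f 22 24 12
f 23 9 25
f 23 25 24
f 24 25 26
f 24 26 12
f 25 9 27
f 25 27 26
f 26 27 28
f 26 28 12
f 27 9 29
f 27 29 28
f 28 29 30
f 28 30 12
f 29 9 31
f 29 31 30
f 30 31 32
f 30 32 12
f 31 9 33
f 31 33 32
f 32 33 34
f 32 34 12
f 33 9 10
f 33 10 34
f 34 10 11
f 34 11 12
f 35 72 51
f 72 46 75
f 51 75 40
f 72 75 51
f 35 51 47
f 51 40 52
f 47 52 36
f 51 52 47
f 35 47 56
f 47 36 57
f 56 57 42
f 47 57 56
f 35 56 68
f 56 42 71
f 68 71 45
f 56 71 68
f 35 68 72
f 68 45 76
f 72 76 46
f 68 76 72
f 36 52 63
f 52 40 66
f 63 66 44
f 52 66 63
f 40 75 53
f 75 46 74
f 53 74 39
f 75 74 53
f 46 76 73
f 76 45 69
f 73 69 37
f 76 69 73
f 45 71 70
f 71 42 58
f 70 58 41
f 71 58 70
f 42 57 62
f 57 36 59
f 62 59 43
f 57 59 62
f 38 64 50
f 64 44 65
f 50 65 39
f 64 65 50
f 38 50 48
f 50 39 49
f 48 49 37
f 50 49 48
f 38 48 55
f 48 37 54
f 55 54 41
f 48 54 55
f 38 55 60
f 55 41 61
f 60 61 43
f 55 61 60
f 38 60 64
f 60 43 67
f 64 67 44
f 60 67 64
f 39 65 53
f 65 44 66
f 53 66 40
f 65 66 53
f 37 49 73
f 49 39 74
f 73 74 46
f 49 74 73
f 41 54 70
f 54 37 69
f 70 69 45
f 54 69 70
f 43 61 62
f 61 41 58
f 62 58 42
f 61 58 62
f 44 67 63
f 67 43 59
f 63 59 36
f 67 59 63
f 78 77 80
f 78 80 79
f 80 77 81
f 80 81 79
f 81 77 82
f 81 82 79
f 82 77 83
f 82 83 79
f 83 77 84
f 83 84 79
f 84 77 85
f 84 85 79
f 85 77 86
f 85 86 79
f 86 77 87
f 86 87 79
f 87 77 88
f 87 88 79
f 88 77 89
f 88 89 79
f 89 77 90
f 89 90 79
f 90 77 78
f 90 78 79



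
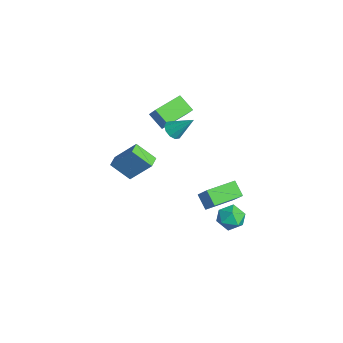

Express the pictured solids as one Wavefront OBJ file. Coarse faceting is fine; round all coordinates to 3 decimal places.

v 0.036 -0.058 -3.178
v 1.266 0.094 -1.764
v -0.327 1.793 -3.061
v 0.903 1.945 -1.647
v 0.877 0.155 -3.933
v 2.107 0.307 -2.519
v 0.514 2.006 -3.816
v 1.744 2.158 -2.402
v 3.476 1.386 -2.211
v 4.314 1.279 -2.638
v 3.666 0.041 -1.502
v 4.504 -0.066 -1.929
v 4.392 0.601 -1.267
v 4.275 1.432 -1.705
v 3.705 -0.112 -2.435
v 3.588 0.719 -2.873
v 4.456 0.353 -2.776
v 4.88 0.794 -2.054
v 3.1 0.526 -2.086
v 3.524 0.967 -1.364
v -1.079 -1.247 2.195
v -0.656 -0.977 1.722
v -0.421 -0.193 3.385
v -1.017 -0.75 1.721
v -1.402 -0.713 1.901
v -1.663 -0.88 2.193
v -1.702 -1.187 2.487
v -1.502 -1.517 2.669
v -1.141 -1.744 2.67
v -0.756 -1.781 2.49
v -0.495 -1.614 2.197
v -0.456 -1.307 1.904
v -3.22 -1.279 0.636
v -4.093 -1.816 1.435
v -4.011 0.486 0.956
v -4.884 -0.051 1.756
v -2.456 -1.109 1.584
v -3.329 -1.646 2.384
v -3.247 0.656 1.905
v -4.12 0.119 2.704
v -2.29 -4.461 -0.483
v -1.539 -3.338 1.073
v -1.641 -3.451 -1.525
v -0.89 -2.328 0.03
v -1.57 -4.932 -0.49
v -0.819 -3.809 1.065
v -0.921 -3.922 -1.533
v -0.17 -2.799 0.023
f 2 4 1
f 5 2 1
f 1 4 3
f 3 5 1
f 2 8 4
f 6 2 5
f 6 8 2
f 4 8 3
f 7 5 3
f 3 8 7
f 7 6 5
f 8 6 7
f 9 20 14
f 9 14 10
f 9 10 16
f 9 16 19
f 9 19 20
f 10 14 18
f 14 20 13
f 20 19 11
f 19 16 15
f 16 10 17
f 12 18 13
f 12 13 11
f 12 11 15
f 12 15 17
f 12 17 18
f 13 18 14
f 11 13 20
f 15 11 19
f 17 15 16
f 18 17 10
f 22 21 24
f 22 24 23
f 24 21 25
f 24 25 23
f 25 21 26
f 25 26 23
f 26 21 27
f 26 27 23
f 27 21 28
f 27 28 23
f 28 21 29
f 28 29 23
f 29 21 30
f 29 30 23
f 30 21 31
f 30 31 23
f 31 21 32
f 31 32 23
f 32 21 22
f 32 22 23
f 34 36 33
f 37 34 33
f 33 36 35
f 35 37 33
f 34 40 36
f 38 34 37
f 38 40 34
f 36 40 35
f 39 37 35
f 35 40 39
f 39 38 37
f 40 38 39
f 42 44 41
f 45 42 41
f 41 44 43
f 43 45 41
f 42 48 44
f 46 42 45
f 46 48 42
f 44 48 43
f 47 45 43
f 43 48 47
f 47 46 45
f 48 46 47



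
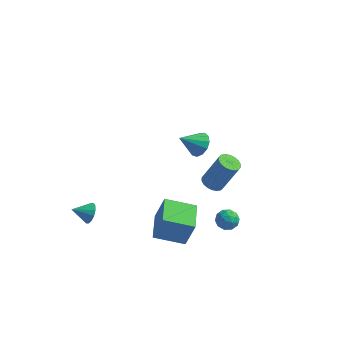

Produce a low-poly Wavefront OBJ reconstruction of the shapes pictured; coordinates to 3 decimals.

v 0.975 2.563 -3.477
v 1.473 2.87 -3.761
v 2.303 3.163 -1.987
v 1.805 2.857 -1.703
v 1.286 3.085 -3.709
v 2.116 3.378 -1.935
v 1.038 3.196 -3.611
v 1.868 3.49 -1.837
v 0.777 3.182 -3.486
v 1.607 3.476 -1.713
v 0.555 3.046 -3.36
v 1.386 3.339 -1.587
v 0.417 2.814 -3.257
v 1.247 3.107 -1.483
v 0.389 2.532 -3.197
v 1.219 2.826 -1.424
v 0.477 2.257 -3.193
v 1.307 2.55 -1.419
v 0.664 2.042 -3.245
v 1.494 2.335 -1.471
v 0.912 1.93 -3.343
v 1.742 2.224 -1.569
v 1.173 1.944 -3.467
v 2.003 2.238 -1.694
v 1.394 2.081 -3.593
v 2.225 2.374 -1.82
v 1.533 2.313 -3.697
v 2.363 2.606 -1.923
v 1.561 2.594 -3.756
v 2.391 2.888 -1.983
v 0.161 -4.113 -2.012
v 0.662 -4.069 -0.451
v -0.306 -2.566 -1.906
v 0.194 -2.522 -0.345
v 1.686 -3.618 -2.515
v 2.186 -3.574 -0.954
v 1.218 -2.071 -2.409
v 1.719 -2.027 -0.848
v 1.544 -1.214 3.305
v 2.088 -1.318 3.78
v 0.716 -1.846 4.115
v 1.914 -0.96 3.881
v 1.621 -0.682 3.799
v 1.305 -0.573 3.56
v 1.064 -0.668 3.24
v 0.976 -0.936 2.941
v 1.068 -1.292 2.757
v 1.312 -1.624 2.747
v 1.629 -1.825 2.915
v 1.919 -1.832 3.206
v 2.091 -1.643 3.529
v -3.419 -3.49 -1.866
v -3.032 -3.884 -1.561
v -4.221 -3.93 -1.414
v -3.062 -3.626 -1.364
v -3.188 -3.332 -1.301
v -3.376 -3.08 -1.39
v -3.575 -2.938 -1.606
v -3.732 -2.944 -1.891
v -3.806 -3.097 -2.17
v -3.775 -3.355 -2.367
v -3.65 -3.649 -2.43
v -3.462 -3.901 -2.342
v -3.263 -4.042 -2.126
v -3.105 -4.036 -1.84
v 3.558 -2.581 -0.715
v 4.024 -2.996 -0.808
v 3.256 -3.104 0.108
v 3.722 -3.519 0.015
v 3.856 -2.93 0.196
v 4.043 -2.607 -0.313
v 3.237 -3.493 -0.387
v 3.424 -3.17 -0.896
v 3.826 -3.56 -0.606
v 4.208 -3.212 -0.245
v 3.072 -2.888 -0.455
v 3.454 -2.54 -0.094
v 3.817 -2.743 -0.834
v 3.463 -3.357 0.134
v 3.542 -3.011 0.241
v 3.816 -3.255 0.186
v 3.828 -2.514 -0.543
v 4.102 -2.758 -0.597
v 4.004 -2.719 -0.007
v 3.178 -3.342 -0.103
v 3.452 -3.586 -0.157
v 3.464 -2.845 -0.886
v 3.738 -3.089 -0.941
v 3.276 -3.381 -0.693
v 3.974 -3.318 -0.77
v 3.797 -3.625 -0.286
v 3.512 -3.61 -0.522
v 3.622 -3.421 -0.822
v 4.199 -3.114 -0.558
v 4.022 -3.421 -0.073
v 4.101 -3.074 0.033
v 4.211 -2.884 -0.266
v 4.083 -3.445 -0.438
v 3.258 -2.679 -0.627
v 3.081 -2.986 -0.142
v 3.069 -3.216 -0.434
v 3.179 -3.026 -0.733
v 3.483 -2.475 -0.414
v 3.306 -2.782 0.07
v 3.658 -2.679 0.122
v 3.768 -2.49 -0.178
v 3.197 -2.655 -0.262
f 2 1 5
f 2 5 3
f 3 5 6
f 3 6 4
f 5 1 7
f 5 7 6
f 6 7 8
f 6 8 4
f 7 1 9
f 7 9 8
f 8 9 10
f 8 10 4
f 9 1 11
f 9 11 10
f 10 11 12
f 10 12 4
f 11 1 13
f 11 13 12
f 12 13 14
f 12 14 4
f 13 1 15
f 13 15 14
f 14 15 16
f 14 16 4
f 15 1 17
f 15 17 16
f 16 17 18
f 16 18 4
f 17 1 19
f 17 19 18
f 18 19 20
f 18 20 4
f 19 1 21
f 19 21 20
f 20 21 22
f 20 22 4
f 21 1 23
f 21 23 22
f 22 23 24
f 22 24 4
f 23 1 25
f 23 25 24
f 24 25 26
f 24 26 4
f 25 1 27
f 25 27 26
f 26 27 28
f 26 28 4
f 27 1 29
f 27 29 28
f 28 29 30
f 28 30 4
f 29 1 2
f 29 2 30
f 30 2 3
f 30 3 4
f 32 34 31
f 35 32 31
f 31 34 33
f 33 35 31
f 32 38 34
f 36 32 35
f 36 38 32
f 34 38 33
f 37 35 33
f 33 38 37
f 37 36 35
f 38 36 37
f 40 39 42
f 40 42 41
f 42 39 43
f 42 43 41
f 43 39 44
f 43 44 41
f 44 39 45
f 44 45 41
f 45 39 46
f 45 46 41
f 46 39 47
f 46 47 41
f 47 39 48
f 47 48 41
f 48 39 49
f 48 49 41
f 49 39 50
f 49 50 41
f 50 39 51
f 50 51 41
f 51 39 40
f 51 40 41
f 53 52 55
f 53 55 54
f 55 52 56
f 55 56 54
f 56 52 57
f 56 57 54
f 57 52 58
f 57 58 54
f 58 52 59
f 58 59 54
f 59 52 60
f 59 60 54
f 60 52 61
f 60 61 54
f 61 52 62
f 61 62 54
f 62 52 63
f 62 63 54
f 63 52 64
f 63 64 54
f 64 52 65
f 64 65 54
f 65 52 53
f 65 53 54
f 66 103 82
f 103 77 106
f 82 106 71
f 103 106 82
f 66 82 78
f 82 71 83
f 78 83 67
f 82 83 78
f 66 78 87
f 78 67 88
f 87 88 73
f 78 88 87
f 66 87 99
f 87 73 102
f 99 102 76
f 87 102 99
f 66 99 103
f 99 76 107
f 103 107 77
f 99 107 103
f 67 83 94
f 83 71 97
f 94 97 75
f 83 97 94
f 71 106 84
f 106 77 105
f 84 105 70
f 106 105 84
f 77 107 104
f 107 76 100
f 104 100 68
f 107 100 104
f 76 102 101
f 102 73 89
f 101 89 72
f 102 89 101
f 73 88 93
f 88 67 90
f 93 90 74
f 88 90 93
f 69 95 81
f 95 75 96
f 81 96 70
f 95 96 81
f 69 81 79
f 81 70 80
f 79 80 68
f 81 80 79
f 69 79 86
f 79 68 85
f 86 85 72
f 79 85 86
f 69 86 91
f 86 72 92
f 91 92 74
f 86 92 91
f 69 91 95
f 91 74 98
f 95 98 75
f 91 98 95
f 70 96 84
f 96 75 97
f 84 97 71
f 96 97 84
f 68 80 104
f 80 70 105
f 104 105 77
f 80 105 104
f 72 85 101
f 85 68 100
f 101 100 76
f 85 100 101
f 74 92 93
f 92 72 89
f 93 89 73
f 92 89 93
f 75 98 94
f 98 74 90
f 94 90 67
f 98 90 94



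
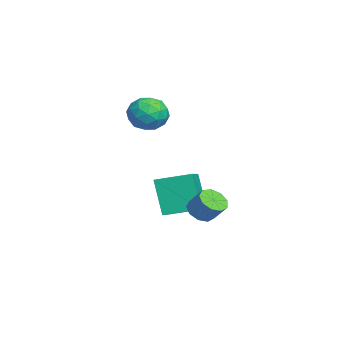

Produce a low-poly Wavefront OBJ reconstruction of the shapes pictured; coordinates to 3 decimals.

v -0.254 1.744 3.143
v 0.452 2.211 2.52
v 0.428 0.229 2.78
v 1.134 0.696 2.157
v 1.18 0.832 3.199
v 0.759 1.768 3.423
v 0.121 0.672 1.877
v -0.3 1.608 2.101
v 0.684 1.548 1.738
v 1.339 1.647 2.555
v -0.459 0.793 2.745
v 0.196 0.892 3.562
v 0.039 2.111 2.863
v 0.841 0.329 2.437
v 0.868 0.409 3.049
v 1.283 0.683 2.683
v 0.219 1.851 3.394
v 0.635 2.125 3.028
v 1.063 1.314 3.427
v 0.245 0.315 2.272
v 0.661 0.589 1.906
v -0.403 1.757 2.617
v 0.012 2.031 2.251
v -0.183 1.126 1.873
v 0.591 1.996 2.037
v 0.992 1.105 1.824
v 0.396 1.091 1.659
v 0.149 1.641 1.791
v 0.976 2.054 2.518
v 1.377 1.163 2.304
v 1.404 1.243 2.916
v 1.156 1.794 3.048
v 1.112 1.664 2.058
v -0.497 1.277 2.996
v -0.096 0.386 2.782
v -0.276 0.646 2.252
v -0.524 1.197 2.384
v -0.112 1.335 3.476
v 0.289 0.444 3.263
v 0.731 0.799 3.509
v 0.484 1.349 3.641
v -0.232 0.776 3.242
v -0.041 2.161 -3.955
v -0.83 1.75 -2.009
v 0.123 3.949 -3.511
v -0.665 3.539 -1.564
v 1.485 1.881 -3.396
v 0.697 1.471 -1.449
v 1.65 3.67 -2.951
v 0.861 3.259 -1.005
v 3.671 3.605 -2.256
v 4.349 3.483 -2.553
v 4.826 4.052 -1.702
v 4.149 4.175 -1.404
v 4.153 3.92 -2.736
v 4.63 4.49 -1.885
v 3.732 4.21 -2.695
v 4.209 4.78 -1.843
v 3.283 4.217 -2.447
v 3.76 4.787 -1.596
v 3.015 3.938 -2.111
v 3.492 4.508 -1.259
v 3.055 3.503 -1.842
v 3.532 4.072 -0.99
v 3.383 3.116 -1.766
v 3.86 3.685 -0.915
v 3.846 2.958 -1.92
v 4.323 3.527 -1.069
v 4.227 3.102 -2.231
v 4.705 3.672 -1.379
f 1 38 17
f 38 12 41
f 17 41 6
f 38 41 17
f 1 17 13
f 17 6 18
f 13 18 2
f 17 18 13
f 1 13 22
f 13 2 23
f 22 23 8
f 13 23 22
f 1 22 34
f 22 8 37
f 34 37 11
f 22 37 34
f 1 34 38
f 34 11 42
f 38 42 12
f 34 42 38
f 2 18 29
f 18 6 32
f 29 32 10
f 18 32 29
f 6 41 19
f 41 12 40
f 19 40 5
f 41 40 19
f 12 42 39
f 42 11 35
f 39 35 3
f 42 35 39
f 11 37 36
f 37 8 24
f 36 24 7
f 37 24 36
f 8 23 28
f 23 2 25
f 28 25 9
f 23 25 28
f 4 30 16
f 30 10 31
f 16 31 5
f 30 31 16
f 4 16 14
f 16 5 15
f 14 15 3
f 16 15 14
f 4 14 21
f 14 3 20
f 21 20 7
f 14 20 21
f 4 21 26
f 21 7 27
f 26 27 9
f 21 27 26
f 4 26 30
f 26 9 33
f 30 33 10
f 26 33 30
f 5 31 19
f 31 10 32
f 19 32 6
f 31 32 19
f 3 15 39
f 15 5 40
f 39 40 12
f 15 40 39
f 7 20 36
f 20 3 35
f 36 35 11
f 20 35 36
f 9 27 28
f 27 7 24
f 28 24 8
f 27 24 28
f 10 33 29
f 33 9 25
f 29 25 2
f 33 25 29
f 44 46 43
f 47 44 43
f 43 46 45
f 45 47 43
f 44 50 46
f 48 44 47
f 48 50 44
f 46 50 45
f 49 47 45
f 45 50 49
f 49 48 47
f 50 48 49
f 52 51 55
f 52 55 53
f 53 55 56
f 53 56 54
f 55 51 57
f 55 57 56
f 56 57 58
f 56 58 54
f 57 51 59
f 57 59 58
f 58 59 60
f 58 60 54
f 59 51 61
f 59 61 60
f 60 61 62
f 60 62 54
f 61 51 63
f 61 63 62
f 62 63 64
f 62 64 54
f 63 51 65
f 63 65 64
f 64 65 66
f 64 66 54
f 65 51 67
f 65 67 66
f 66 67 68
f 66 68 54
f 67 51 69
f 67 69 68
f 68 69 70
f 68 70 54
f 69 51 52
f 69 52 70
f 70 52 53
f 70 53 54



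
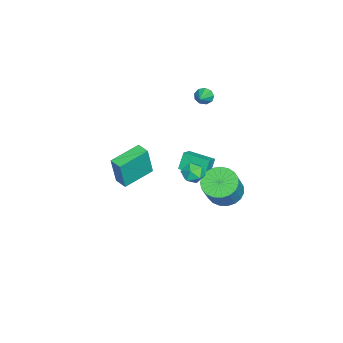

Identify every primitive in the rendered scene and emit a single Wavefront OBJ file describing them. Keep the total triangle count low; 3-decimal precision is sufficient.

v -3.041 -1.328 -1.576
v -3.551 -1.132 -0.53
v -2.628 0.257 -1.671
v -3.138 0.452 -0.625
v -2.322 -1.492 -1.195
v -2.832 -1.297 -0.149
v -1.909 0.092 -1.29
v -2.419 0.288 -0.244
v 0.325 -4.408 -0.656
v 0.682 -4.598 1.293
v -1.186 -3.208 -0.263
v -0.83 -3.397 1.686
v 0.83 -3.763 -0.686
v 1.186 -3.952 1.263
v -0.682 -2.562 -0.293
v -0.325 -2.752 1.656
v -1.67 1.353 -2.084
v -0.795 1.234 -2.705
v 0.346 1.128 -1.078
v -0.53 1.247 -0.456
v -0.818 1.681 -2.66
v 0.323 1.574 -1.033
v -0.988 2.07 -2.515
v 0.153 1.964 -0.888
v -1.276 2.336 -2.296
v -0.135 2.229 -0.669
v -1.632 2.432 -2.04
v -0.491 2.325 -0.413
v -1.995 2.341 -1.791
v -0.854 2.234 -0.164
v -2.302 2.08 -1.593
v -1.161 1.973 0.034
v -2.499 1.693 -1.48
v -1.359 1.586 0.147
v -2.554 1.247 -1.471
v -1.413 1.14 0.156
v -2.455 0.82 -1.568
v -1.315 0.713 0.059
v -2.221 0.485 -1.755
v -1.08 0.378 -0.127
v -1.892 0.3 -1.998
v -0.751 0.193 -0.37
v -1.524 0.297 -2.255
v -0.383 0.19 -0.628
v -1.182 0.477 -2.484
v -0.041 0.371 -0.856
v -0.924 0.809 -2.643
v 0.217 0.702 -1.015
v -4.379 -0.48 3.729
v -4.157 -0.687 3.235
v -3.301 -0.48 4.211
v -4.155 -0.29 3.229
v -4.257 0.018 3.457
v -4.416 0.093 3.813
v -4.557 -0.1 4.129
v -4.615 -0.47 4.259
v -4.563 -0.845 4.14
v -4.424 -1.049 3.83
v -4.264 -0.987 3.472
v 3.336 0.947 3.974
v 3.921 1.201 4.298
v 3.999 0.299 3.282
v 4.584 0.553 3.606
v 4.142 0.117 3.959
v 3.732 0.517 4.387
v 4.188 0.983 3.193
v 3.778 1.383 3.621
v 4.448 1.223 3.815
v 4.419 0.688 4.288
v 3.501 0.812 3.292
v 3.472 0.277 3.765
f 2 4 1
f 5 2 1
f 1 4 3
f 3 5 1
f 2 8 4
f 6 2 5
f 6 8 2
f 4 8 3
f 7 5 3
f 3 8 7
f 7 6 5
f 8 6 7
f 10 12 9
f 13 10 9
f 9 12 11
f 11 13 9
f 10 16 12
f 14 10 13
f 14 16 10
f 12 16 11
f 15 13 11
f 11 16 15
f 15 14 13
f 16 14 15
f 18 17 21
f 18 21 19
f 19 21 22
f 19 22 20
f 21 17 23
f 21 23 22
f 22 23 24
f 22 24 20
f 23 17 25
f 23 25 24
f 24 25 26
f 24 26 20
f 25 17 27
f 25 27 26
f 26 27 28
f 26 28 20
f 27 17 29
f 27 29 28
f 28 29 30
f 28 30 20
f 29 17 31
f 29 31 30
f 30 31 32
f 30 32 20
f 31 17 33
f 31 33 32
f 32 33 34
f 32 34 20
f 33 17 35
f 33 35 34
f 34 35 36
f 34 36 20
f 35 17 37
f 35 37 36
f 36 37 38
f 36 38 20
f 37 17 39
f 37 39 38
f 38 39 40
f 38 40 20
f 39 17 41
f 39 41 40
f 40 41 42
f 40 42 20
f 41 17 43
f 41 43 42
f 42 43 44
f 42 44 20
f 43 17 45
f 43 45 44
f 44 45 46
f 44 46 20
f 45 17 47
f 45 47 46
f 46 47 48
f 46 48 20
f 47 17 18
f 47 18 48
f 48 18 19
f 48 19 20
f 50 49 52
f 50 52 51
f 52 49 53
f 52 53 51
f 53 49 54
f 53 54 51
f 54 49 55
f 54 55 51
f 55 49 56
f 55 56 51
f 56 49 57
f 56 57 51
f 57 49 58
f 57 58 51
f 58 49 59
f 58 59 51
f 59 49 50
f 59 50 51
f 60 71 65
f 60 65 61
f 60 61 67
f 60 67 70
f 60 70 71
f 61 65 69
f 65 71 64
f 71 70 62
f 70 67 66
f 67 61 68
f 63 69 64
f 63 64 62
f 63 62 66
f 63 66 68
f 63 68 69
f 64 69 65
f 62 64 71
f 66 62 70
f 68 66 67
f 69 68 61



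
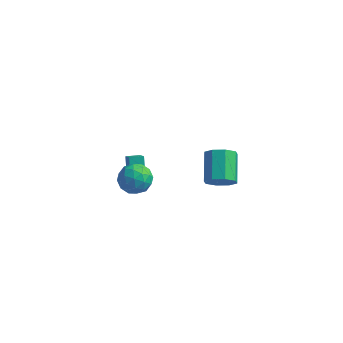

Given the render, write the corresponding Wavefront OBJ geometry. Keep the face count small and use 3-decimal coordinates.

v 4.143 -3.652 3.475
v 4.543 -4.003 4.274
v 3.917 -2.419 5.284
v 3.517 -2.068 4.485
v 5.004 -3.577 3.892
v 4.379 -1.993 4.902
v 4.961 -3.196 3.266
v 4.335 -1.611 4.276
v 4.438 -3.081 2.762
v 3.813 -1.497 3.772
v 3.743 -3.301 2.676
v 3.117 -1.717 3.686
v 3.281 -3.727 3.058
v 2.656 -2.143 4.068
v 3.325 -4.109 3.684
v 2.699 -2.524 4.694
v 3.847 -4.223 4.188
v 3.222 -2.639 5.198
v -4.476 2.396 -4.411
v -4.71 2.837 -3.786
v -3.737 2.979 -4.545
v -3.972 3.419 -3.919
v -4.008 1.921 -3.901
v -4.243 2.361 -3.275
v -3.27 2.503 -4.034
v -3.504 2.944 -3.409
v -1.062 -2.801 2.256
v -0.199 -3.126 1.668
v -2.061 -4.034 1.472
v -1.198 -4.359 0.884
v -1.223 -4.539 1.963
v -0.606 -3.777 2.447
v -1.654 -3.383 0.693
v -1.037 -2.621 1.177
v -0.565 -3.486 0.702
v -0.299 -4.2 1.486
v -1.961 -2.96 1.654
v -1.695 -3.674 2.438
v -0.543 -2.855 2.03
v -1.717 -4.305 1.11
v -1.732 -4.41 1.743
v -1.225 -4.601 1.398
v -0.782 -3.238 2.488
v -0.275 -3.429 2.143
v -0.877 -4.259 2.316
v -1.985 -3.731 0.997
v -1.478 -3.922 0.652
v -1.035 -2.559 1.742
v -0.528 -2.75 1.397
v -1.383 -2.901 0.824
v -0.251 -3.258 1.117
v -0.838 -3.982 0.657
v -1.106 -3.409 0.544
v -0.743 -2.961 0.829
v -0.095 -3.677 1.578
v -0.681 -4.402 1.118
v -0.696 -4.508 1.752
v -0.334 -4.06 2.036
v -0.31 -3.889 1.011
v -1.579 -2.758 2.022
v -2.165 -3.483 1.562
v -1.926 -3.1 1.104
v -1.564 -2.652 1.388
v -1.422 -3.178 2.483
v -2.009 -3.902 2.023
v -1.517 -4.199 2.311
v -1.154 -3.751 2.596
v -1.95 -3.271 2.129
f 2 1 5
f 2 5 3
f 3 5 6
f 3 6 4
f 5 1 7
f 5 7 6
f 6 7 8
f 6 8 4
f 7 1 9
f 7 9 8
f 8 9 10
f 8 10 4
f 9 1 11
f 9 11 10
f 10 11 12
f 10 12 4
f 11 1 13
f 11 13 12
f 12 13 14
f 12 14 4
f 13 1 15
f 13 15 14
f 14 15 16
f 14 16 4
f 15 1 17
f 15 17 16
f 16 17 18
f 16 18 4
f 17 1 2
f 17 2 18
f 18 2 3
f 18 3 4
f 20 22 19
f 23 20 19
f 19 22 21
f 21 23 19
f 20 26 22
f 24 20 23
f 24 26 20
f 22 26 21
f 25 23 21
f 21 26 25
f 25 24 23
f 26 24 25
f 27 64 43
f 64 38 67
f 43 67 32
f 64 67 43
f 27 43 39
f 43 32 44
f 39 44 28
f 43 44 39
f 27 39 48
f 39 28 49
f 48 49 34
f 39 49 48
f 27 48 60
f 48 34 63
f 60 63 37
f 48 63 60
f 27 60 64
f 60 37 68
f 64 68 38
f 60 68 64
f 28 44 55
f 44 32 58
f 55 58 36
f 44 58 55
f 32 67 45
f 67 38 66
f 45 66 31
f 67 66 45
f 38 68 65
f 68 37 61
f 65 61 29
f 68 61 65
f 37 63 62
f 63 34 50
f 62 50 33
f 63 50 62
f 34 49 54
f 49 28 51
f 54 51 35
f 49 51 54
f 30 56 42
f 56 36 57
f 42 57 31
f 56 57 42
f 30 42 40
f 42 31 41
f 40 41 29
f 42 41 40
f 30 40 47
f 40 29 46
f 47 46 33
f 40 46 47
f 30 47 52
f 47 33 53
f 52 53 35
f 47 53 52
f 30 52 56
f 52 35 59
f 56 59 36
f 52 59 56
f 31 57 45
f 57 36 58
f 45 58 32
f 57 58 45
f 29 41 65
f 41 31 66
f 65 66 38
f 41 66 65
f 33 46 62
f 46 29 61
f 62 61 37
f 46 61 62
f 35 53 54
f 53 33 50
f 54 50 34
f 53 50 54
f 36 59 55
f 59 35 51
f 55 51 28
f 59 51 55



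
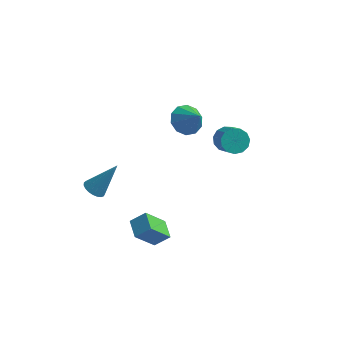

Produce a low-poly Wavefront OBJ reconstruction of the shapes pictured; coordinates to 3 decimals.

v -1.367 3.559 0.953
v -0.754 3.238 0.288
v -0.473 3.041 2.027
v -0.599 3.793 0.427
v -0.738 4.259 0.767
v -1.116 4.458 1.178
v -1.591 4.313 1.504
v -1.98 3.88 1.619
v -2.135 3.325 1.48
v -1.997 2.858 1.14
v -1.618 2.66 0.729
v -1.143 2.805 0.403
v -1.479 -4.115 -1.73
v -0.744 -3.786 -1.102
v -2.078 -3.208 -1.503
v -1.343 -2.88 -0.876
v -0.737 -3.3 -3.024
v -0.002 -2.972 -2.397
v -1.336 -2.394 -2.798
v -0.601 -2.065 -2.17
v 1.507 1.548 2.058
v 2.144 1.974 1.982
v 2.831 1.097 2.847
v 2.193 0.672 2.922
v 1.927 2.137 2.321
v 2.614 1.26 3.185
v 1.577 2.114 2.575
v 2.264 1.237 3.44
v 1.204 1.911 2.666
v 1.891 1.034 3.53
v 0.928 1.593 2.563
v 1.614 0.716 3.428
v 0.835 1.261 2.3
v 1.521 0.384 3.165
v 0.955 1.02 1.96
v 1.642 0.143 2.825
v 1.251 0.947 1.651
v 1.937 0.07 2.515
v 1.627 1.065 1.471
v 2.314 0.188 2.336
v 1.966 1.336 1.477
v 2.653 0.459 2.342
v 2.159 1.675 1.668
v 2.845 0.798 2.533
v -3.861 -3.414 0.823
v -3.305 -3.556 0.54
v -2.859 -2.746 2.457
v -3.344 -3.305 0.461
v -3.473 -3.073 0.445
v -3.669 -2.9 0.495
v -3.898 -2.815 0.601
v -4.121 -2.835 0.745
v -4.299 -2.954 0.903
v -4.401 -3.153 1.047
v -4.409 -3.398 1.152
v -4.323 -3.645 1.201
v -4.157 -3.852 1.184
v -3.94 -3.984 1.105
v -3.709 -4.017 0.976
v -3.505 -3.946 0.822
v -3.361 -3.783 0.668
f 2 1 4
f 2 4 3
f 4 1 5
f 4 5 3
f 5 1 6
f 5 6 3
f 6 1 7
f 6 7 3
f 7 1 8
f 7 8 3
f 8 1 9
f 8 9 3
f 9 1 10
f 9 10 3
f 10 1 11
f 10 11 3
f 11 1 12
f 11 12 3
f 12 1 2
f 12 2 3
f 14 16 13
f 17 14 13
f 13 16 15
f 15 17 13
f 14 20 16
f 18 14 17
f 18 20 14
f 16 20 15
f 19 17 15
f 15 20 19
f 19 18 17
f 20 18 19
f 22 21 25
f 22 25 23
f 23 25 26
f 23 26 24
f 25 21 27
f 25 27 26
f 26 27 28
f 26 28 24
f 27 21 29
f 27 29 28
f 28 29 30
f 28 30 24
f 29 21 31
f 29 31 30
f 30 31 32
f 30 32 24
f 31 21 33
f 31 33 32
f 32 33 34
f 32 34 24
f 33 21 35
f 33 35 34
f 34 35 36
f 34 36 24
f 35 21 37
f 35 37 36
f 36 37 38
f 36 38 24
f 37 21 39
f 37 39 38
f 38 39 40
f 38 40 24
f 39 21 41
f 39 41 40
f 40 41 42
f 40 42 24
f 41 21 43
f 41 43 42
f 42 43 44
f 42 44 24
f 43 21 22
f 43 22 44
f 44 22 23
f 44 23 24
f 46 45 48
f 46 48 47
f 48 45 49
f 48 49 47
f 49 45 50
f 49 50 47
f 50 45 51
f 50 51 47
f 51 45 52
f 51 52 47
f 52 45 53
f 52 53 47
f 53 45 54
f 53 54 47
f 54 45 55
f 54 55 47
f 55 45 56
f 55 56 47
f 56 45 57
f 56 57 47
f 57 45 58
f 57 58 47
f 58 45 59
f 58 59 47
f 59 45 60
f 59 60 47
f 60 45 61
f 60 61 47
f 61 45 46
f 61 46 47



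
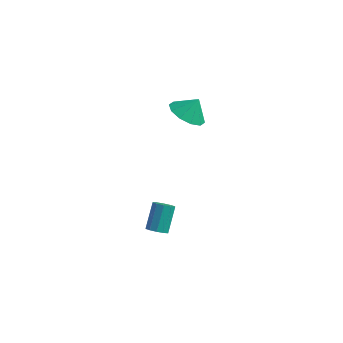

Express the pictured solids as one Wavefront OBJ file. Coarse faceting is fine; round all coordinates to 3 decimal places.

v 3.197 -4.405 -4.434
v 3.736 -4.402 -4.408
v 3.682 -3.432 -3.4
v 3.143 -3.435 -3.426
v 3.643 -4.174 -4.633
v 3.588 -3.203 -3.625
v 3.379 -4.034 -4.782
v 3.324 -3.064 -3.774
v 3.045 -4.036 -4.798
v 2.991 -3.066 -3.79
v 2.77 -4.179 -4.675
v 2.716 -3.209 -3.667
v 2.658 -4.408 -4.46
v 2.604 -3.438 -3.452
v 2.752 -4.637 -4.235
v 2.697 -3.666 -3.227
v 3.016 -4.776 -4.086
v 2.961 -3.806 -3.078
v 3.349 -4.774 -4.07
v 3.295 -3.804 -3.062
v 3.624 -4.631 -4.193
v 3.57 -3.661 -3.185
v 3.517 -1.639 1.812
v 4.007 -2.418 1.946
v 3.923 -1.241 2.648
v 4.323 -2.063 1.623
v 4.332 -1.545 1.373
v 4.029 -1.064 1.291
v 3.531 -0.802 1.407
v 3.028 -0.859 1.679
v 2.712 -1.215 2.001
v 2.703 -1.732 2.251
v 3.006 -2.214 2.334
v 3.504 -2.476 2.217
f 2 1 5
f 2 5 3
f 3 5 6
f 3 6 4
f 5 1 7
f 5 7 6
f 6 7 8
f 6 8 4
f 7 1 9
f 7 9 8
f 8 9 10
f 8 10 4
f 9 1 11
f 9 11 10
f 10 11 12
f 10 12 4
f 11 1 13
f 11 13 12
f 12 13 14
f 12 14 4
f 13 1 15
f 13 15 14
f 14 15 16
f 14 16 4
f 15 1 17
f 15 17 16
f 16 17 18
f 16 18 4
f 17 1 19
f 17 19 18
f 18 19 20
f 18 20 4
f 19 1 21
f 19 21 20
f 20 21 22
f 20 22 4
f 21 1 2
f 21 2 22
f 22 2 3
f 22 3 4
f 24 23 26
f 24 26 25
f 26 23 27
f 26 27 25
f 27 23 28
f 27 28 25
f 28 23 29
f 28 29 25
f 29 23 30
f 29 30 25
f 30 23 31
f 30 31 25
f 31 23 32
f 31 32 25
f 32 23 33
f 32 33 25
f 33 23 34
f 33 34 25
f 34 23 24
f 34 24 25



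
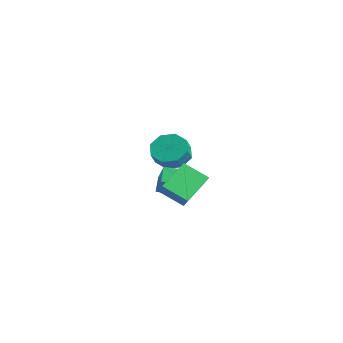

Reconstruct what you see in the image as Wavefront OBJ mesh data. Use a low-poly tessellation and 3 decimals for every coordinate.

v 2.696 -4.677 -1.504
v 2.153 -3.027 -0.663
v 2.15 -4.533 -2.14
v 1.607 -2.883 -1.299
v 3.773 -3.937 -2.261
v 3.23 -2.287 -1.42
v 3.227 -3.793 -2.897
v 2.684 -2.143 -2.056
v -3.729 0.447 -3.667
v -2.794 0.345 -4.156
v -2.416 -0.189 -3.321
v -3.351 -0.087 -2.833
v -2.837 1.018 -3.705
v -2.459 0.484 -2.871
v -3.402 1.357 -3.233
v -3.025 0.823 -2.398
v -4.159 1.163 -3.015
v -3.782 0.629 -2.18
v -4.664 0.549 -3.179
v -4.286 0.015 -2.344
v -4.621 -0.124 -3.629
v -4.243 -0.658 -2.795
v -4.055 -0.463 -4.102
v -3.678 -0.997 -3.267
v -3.298 -0.269 -4.32
v -2.921 -0.803 -3.485
v -0.931 -2.407 -3.216
v 0.145 -2.816 -1.871
v -0.067 -1.173 -3.532
v 1.009 -1.581 -2.187
v -0.369 -2.959 -3.833
v 0.707 -3.367 -2.488
v 0.495 -1.724 -4.149
v 1.571 -2.133 -2.804
f 2 4 1
f 5 2 1
f 1 4 3
f 3 5 1
f 2 8 4
f 6 2 5
f 6 8 2
f 4 8 3
f 7 5 3
f 3 8 7
f 7 6 5
f 8 6 7
f 10 9 13
f 10 13 11
f 11 13 14
f 11 14 12
f 13 9 15
f 13 15 14
f 14 15 16
f 14 16 12
f 15 9 17
f 15 17 16
f 16 17 18
f 16 18 12
f 17 9 19
f 17 19 18
f 18 19 20
f 18 20 12
f 19 9 21
f 19 21 20
f 20 21 22
f 20 22 12
f 21 9 23
f 21 23 22
f 22 23 24
f 22 24 12
f 23 9 25
f 23 25 24
f 24 25 26
f 24 26 12
f 25 9 10
f 25 10 26
f 26 10 11
f 26 11 12
f 28 30 27
f 31 28 27
f 27 30 29
f 29 31 27
f 28 34 30
f 32 28 31
f 32 34 28
f 30 34 29
f 33 31 29
f 29 34 33
f 33 32 31
f 34 32 33



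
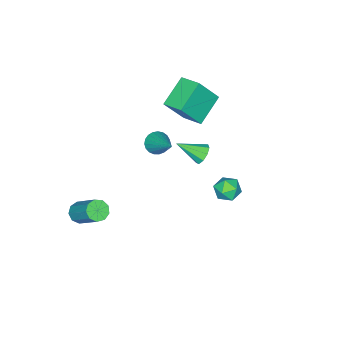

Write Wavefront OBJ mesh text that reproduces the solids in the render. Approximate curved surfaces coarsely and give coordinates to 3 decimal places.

v -2.177 0.442 -0.845
v -1.824 0.317 -1.328
v -1.503 -0.642 -0.075
v -1.64 0.604 -1.086
v -1.707 0.814 -0.732
v -1.993 0.85 -0.431
v -2.366 0.695 -0.324
v -2.649 0.422 -0.46
v -2.712 0.157 -0.777
v -2.524 0.026 -1.126
v -2.173 0.089 -1.343
v -4.731 -1.462 1.046
v -3.83 -2.014 2.553
v -4.563 -0.299 1.372
v -3.662 -0.85 2.878
v -3.198 -1.43 0.142
v -2.297 -1.981 1.648
v -3.03 -0.266 0.467
v -2.129 -0.818 1.974
v -3.286 -3.114 -3.06
v -2.75 -3.515 -2.94
v -2.454 -1.606 -1.74
v -2.664 -3.366 -3.164
v -2.685 -3.174 -3.371
v -2.81 -2.972 -3.523
v -3.017 -2.794 -3.596
v -3.271 -2.671 -3.575
v -3.528 -2.625 -3.466
v -3.743 -2.664 -3.286
v -3.879 -2.78 -3.067
v -3.912 -2.954 -2.847
v -3.838 -3.156 -2.664
v -3.668 -3.351 -2.549
v -3.432 -3.504 -2.522
v -3.171 -3.59 -2.588
v -2.93 -3.594 -2.736
v -0.401 3.918 -0.116
v 0.32 3.888 -0.19
v -0.4 2.832 0.33
v 0.321 2.802 0.256
v 0.025 3.246 0.747
v 0.024 3.917 0.472
v -0.104 2.803 -0.332
v -0.105 3.474 -0.607
v 0.503 3.199 -0.324
v 0.583 3.473 0.343
v -0.663 3.247 -0.203
v -0.583 3.521 0.464
v 2.286 -3.657 -4.396
v 2.892 -3.685 -4.523
v 3.261 -2.27 -3.072
v 2.654 -2.243 -2.944
v 2.706 -3.389 -4.764
v 3.075 -1.974 -3.313
v 2.324 -3.219 -4.833
v 2.692 -1.804 -3.381
v 1.923 -3.254 -4.697
v 2.292 -1.839 -3.245
v 1.693 -3.478 -4.42
v 2.061 -2.063 -2.969
v 1.739 -3.785 -4.132
v 2.108 -2.371 -2.68
v 2.042 -4.033 -3.967
v 2.41 -2.619 -2.516
v 2.458 -4.105 -4.003
v 2.827 -2.691 -2.552
v 2.794 -3.967 -4.223
v 3.163 -2.553 -2.771
f 2 1 4
f 2 4 3
f 4 1 5
f 4 5 3
f 5 1 6
f 5 6 3
f 6 1 7
f 6 7 3
f 7 1 8
f 7 8 3
f 8 1 9
f 8 9 3
f 9 1 10
f 9 10 3
f 10 1 11
f 10 11 3
f 11 1 2
f 11 2 3
f 13 15 12
f 16 13 12
f 12 15 14
f 14 16 12
f 13 19 15
f 17 13 16
f 17 19 13
f 15 19 14
f 18 16 14
f 14 19 18
f 18 17 16
f 19 17 18
f 21 20 23
f 21 23 22
f 23 20 24
f 23 24 22
f 24 20 25
f 24 25 22
f 25 20 26
f 25 26 22
f 26 20 27
f 26 27 22
f 27 20 28
f 27 28 22
f 28 20 29
f 28 29 22
f 29 20 30
f 29 30 22
f 30 20 31
f 30 31 22
f 31 20 32
f 31 32 22
f 32 20 33
f 32 33 22
f 33 20 34
f 33 34 22
f 34 20 35
f 34 35 22
f 35 20 36
f 35 36 22
f 36 20 21
f 36 21 22
f 37 48 42
f 37 42 38
f 37 38 44
f 37 44 47
f 37 47 48
f 38 42 46
f 42 48 41
f 48 47 39
f 47 44 43
f 44 38 45
f 40 46 41
f 40 41 39
f 40 39 43
f 40 43 45
f 40 45 46
f 41 46 42
f 39 41 48
f 43 39 47
f 45 43 44
f 46 45 38
f 50 49 53
f 50 53 51
f 51 53 54
f 51 54 52
f 53 49 55
f 53 55 54
f 54 55 56
f 54 56 52
f 55 49 57
f 55 57 56
f 56 57 58
f 56 58 52
f 57 49 59
f 57 59 58
f 58 59 60
f 58 60 52
f 59 49 61
f 59 61 60
f 60 61 62
f 60 62 52
f 61 49 63
f 61 63 62
f 62 63 64
f 62 64 52
f 63 49 65
f 63 65 64
f 64 65 66
f 64 66 52
f 65 49 67
f 65 67 66
f 66 67 68
f 66 68 52
f 67 49 50
f 67 50 68
f 68 50 51
f 68 51 52



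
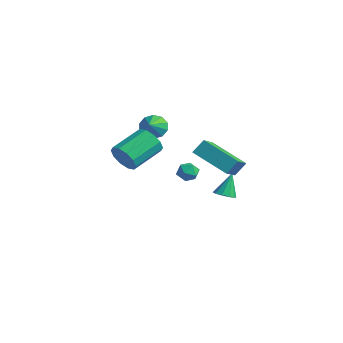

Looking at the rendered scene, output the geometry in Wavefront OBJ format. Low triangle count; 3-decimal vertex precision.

v 0.958 0.371 1.95
v 1.092 0.989 2.645
v 2.841 0.987 1.039
v 2.975 1.605 1.735
v 1.925 -1.025 3.005
v 2.059 -0.407 3.701
v 3.808 -0.409 2.095
v 3.942 0.209 2.79
v 1.081 1.826 -1.518
v 1.478 2.281 -1.697
v 0.899 2.494 -0.222
v 1.119 2.387 -1.802
v 0.745 2.279 -1.799
v 0.499 1.997 -1.688
v 0.476 1.651 -1.513
v 0.684 1.371 -1.339
v 1.043 1.265 -1.234
v 1.417 1.373 -1.238
v 1.663 1.654 -1.348
v 1.686 2.001 -1.524
v -3.016 3.568 -2.065
v -2.64 2.994 -2.172
v -3.96 2.966 -2.148
v -3.584 2.392 -2.255
v -3.579 2.698 -1.633
v -2.996 3.07 -1.581
v -3.604 2.89 -2.739
v -3.021 3.262 -2.687
v -3.004 2.575 -2.589
v -2.988 2.457 -1.905
v -3.612 3.503 -2.415
v -3.596 3.385 -1.731
v -3.957 1.165 1.65
v -3.594 0.889 0.992
v -3.323 0.375 2.33
v -3.322 1.262 1.172
v -3.293 1.597 1.534
v -3.517 1.767 1.94
v -3.909 1.708 2.236
v -4.319 1.441 2.307
v -4.591 1.069 2.128
v -4.62 0.733 1.766
v -4.396 0.563 1.359
v -4.004 0.623 1.064
v -0.164 -3.724 2.6
v 0.322 -3.443 1.922
v 0.21 -1.655 2.582
v -0.276 -1.936 3.26
v -0.2 -3.422 1.774
v -0.313 -1.633 2.435
v -0.709 -3.516 1.942
v -0.822 -1.727 2.602
v -1.01 -3.689 2.361
v -1.123 -1.901 3.021
v -0.987 -3.876 2.871
v -1.1 -2.088 3.531
v -0.65 -4.005 3.278
v -0.762 -2.217 3.938
v -0.127 -4.027 3.425
v -0.24 -2.238 4.086
v 0.382 -3.933 3.258
v 0.269 -2.144 3.918
v 0.683 -3.759 2.839
v 0.57 -1.971 3.499
v 0.66 -3.572 2.329
v 0.547 -1.784 2.989
f 2 4 1
f 5 2 1
f 1 4 3
f 3 5 1
f 2 8 4
f 6 2 5
f 6 8 2
f 4 8 3
f 7 5 3
f 3 8 7
f 7 6 5
f 8 6 7
f 10 9 12
f 10 12 11
f 12 9 13
f 12 13 11
f 13 9 14
f 13 14 11
f 14 9 15
f 14 15 11
f 15 9 16
f 15 16 11
f 16 9 17
f 16 17 11
f 17 9 18
f 17 18 11
f 18 9 19
f 18 19 11
f 19 9 20
f 19 20 11
f 20 9 10
f 20 10 11
f 21 32 26
f 21 26 22
f 21 22 28
f 21 28 31
f 21 31 32
f 22 26 30
f 26 32 25
f 32 31 23
f 31 28 27
f 28 22 29
f 24 30 25
f 24 25 23
f 24 23 27
f 24 27 29
f 24 29 30
f 25 30 26
f 23 25 32
f 27 23 31
f 29 27 28
f 30 29 22
f 34 33 36
f 34 36 35
f 36 33 37
f 36 37 35
f 37 33 38
f 37 38 35
f 38 33 39
f 38 39 35
f 39 33 40
f 39 40 35
f 40 33 41
f 40 41 35
f 41 33 42
f 41 42 35
f 42 33 43
f 42 43 35
f 43 33 44
f 43 44 35
f 44 33 34
f 44 34 35
f 46 45 49
f 46 49 47
f 47 49 50
f 47 50 48
f 49 45 51
f 49 51 50
f 50 51 52
f 50 52 48
f 51 45 53
f 51 53 52
f 52 53 54
f 52 54 48
f 53 45 55
f 53 55 54
f 54 55 56
f 54 56 48
f 55 45 57
f 55 57 56
f 56 57 58
f 56 58 48
f 57 45 59
f 57 59 58
f 58 59 60
f 58 60 48
f 59 45 61
f 59 61 60
f 60 61 62
f 60 62 48
f 61 45 63
f 61 63 62
f 62 63 64
f 62 64 48
f 63 45 65
f 63 65 64
f 64 65 66
f 64 66 48
f 65 45 46
f 65 46 66
f 66 46 47
f 66 47 48

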